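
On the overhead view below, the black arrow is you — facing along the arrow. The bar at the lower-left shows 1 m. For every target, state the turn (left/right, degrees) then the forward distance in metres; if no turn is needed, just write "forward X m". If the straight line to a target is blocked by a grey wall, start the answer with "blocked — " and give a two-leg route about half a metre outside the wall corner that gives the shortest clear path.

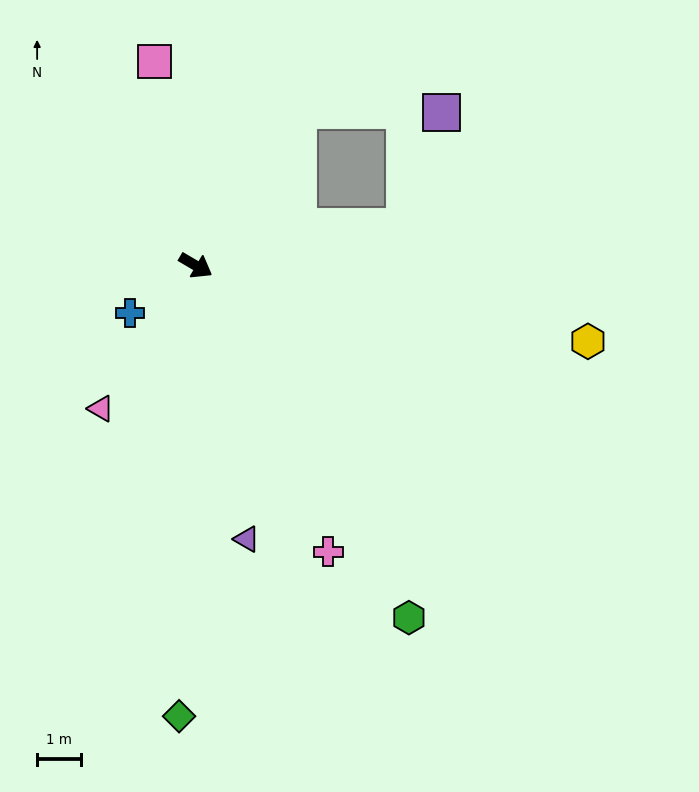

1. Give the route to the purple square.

blocked — turn left 87°, forward 4.3 m, then turn right 57°, forward 3.3 m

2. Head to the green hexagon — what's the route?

turn right 28°, forward 9.4 m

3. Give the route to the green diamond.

turn right 62°, forward 10.3 m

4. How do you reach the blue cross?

turn right 114°, forward 1.9 m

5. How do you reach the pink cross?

turn right 35°, forward 7.2 m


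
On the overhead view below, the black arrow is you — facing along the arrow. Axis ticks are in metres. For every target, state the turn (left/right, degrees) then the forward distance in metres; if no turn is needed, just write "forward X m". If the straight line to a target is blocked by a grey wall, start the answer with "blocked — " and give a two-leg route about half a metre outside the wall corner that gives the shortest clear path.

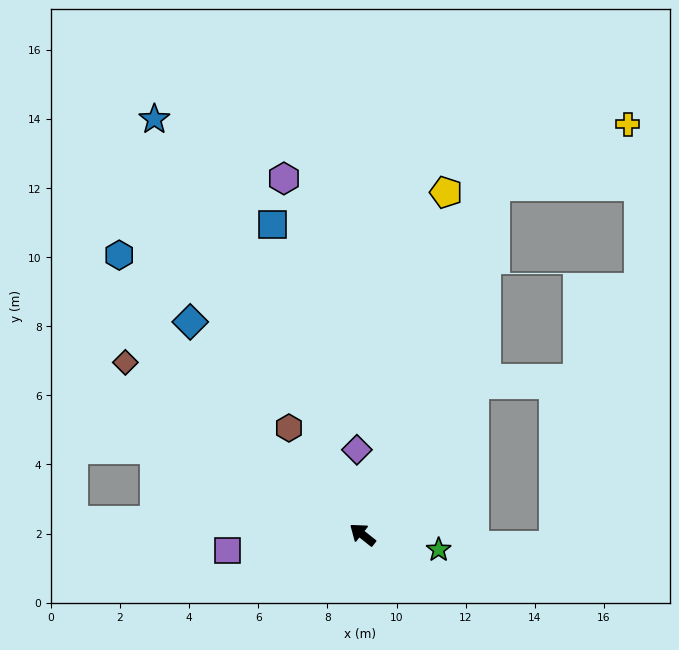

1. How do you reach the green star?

turn right 153°, forward 2.2 m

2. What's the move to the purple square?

turn left 45°, forward 3.9 m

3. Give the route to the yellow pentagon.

turn right 65°, forward 10.2 m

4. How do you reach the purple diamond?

turn right 48°, forward 2.5 m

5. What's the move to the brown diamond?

turn left 3°, forward 8.5 m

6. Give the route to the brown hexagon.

turn right 17°, forward 3.7 m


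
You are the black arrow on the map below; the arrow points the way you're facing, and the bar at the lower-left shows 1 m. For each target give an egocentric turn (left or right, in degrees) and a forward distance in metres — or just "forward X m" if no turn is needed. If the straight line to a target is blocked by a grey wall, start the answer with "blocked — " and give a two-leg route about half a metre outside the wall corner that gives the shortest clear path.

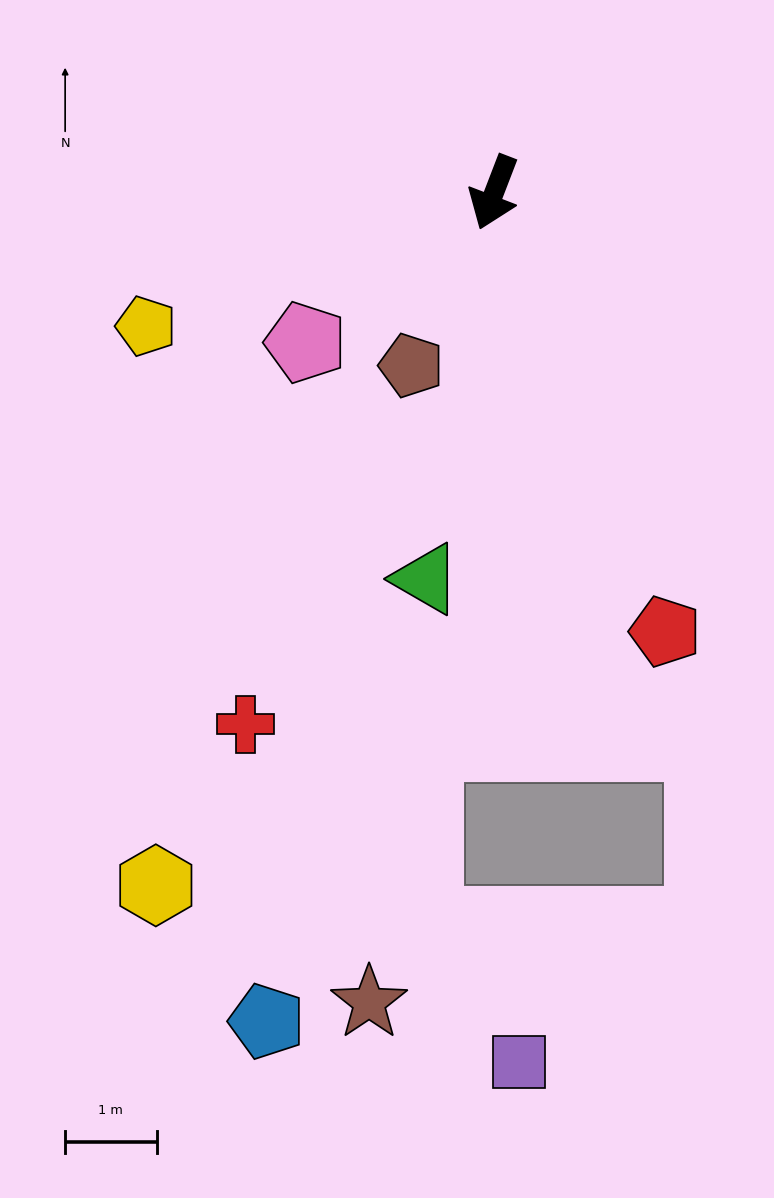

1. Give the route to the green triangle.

turn left 11°, forward 4.3 m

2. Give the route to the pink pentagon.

turn right 30°, forward 2.6 m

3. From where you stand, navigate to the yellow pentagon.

turn right 48°, forward 4.1 m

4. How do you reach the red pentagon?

turn left 42°, forward 5.2 m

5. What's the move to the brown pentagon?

turn right 5°, forward 2.1 m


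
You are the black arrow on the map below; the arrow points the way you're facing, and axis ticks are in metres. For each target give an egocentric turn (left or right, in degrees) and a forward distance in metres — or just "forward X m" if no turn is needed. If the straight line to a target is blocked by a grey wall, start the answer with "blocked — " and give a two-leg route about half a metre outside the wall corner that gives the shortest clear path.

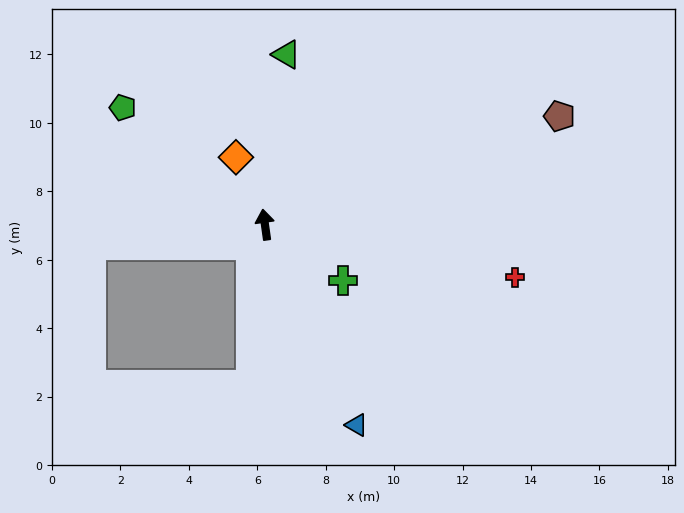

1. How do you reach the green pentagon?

turn left 43°, forward 5.4 m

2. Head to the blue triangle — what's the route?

turn right 163°, forward 6.4 m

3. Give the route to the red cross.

turn right 110°, forward 7.5 m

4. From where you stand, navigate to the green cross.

turn right 134°, forward 2.8 m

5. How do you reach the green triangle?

turn right 15°, forward 5.0 m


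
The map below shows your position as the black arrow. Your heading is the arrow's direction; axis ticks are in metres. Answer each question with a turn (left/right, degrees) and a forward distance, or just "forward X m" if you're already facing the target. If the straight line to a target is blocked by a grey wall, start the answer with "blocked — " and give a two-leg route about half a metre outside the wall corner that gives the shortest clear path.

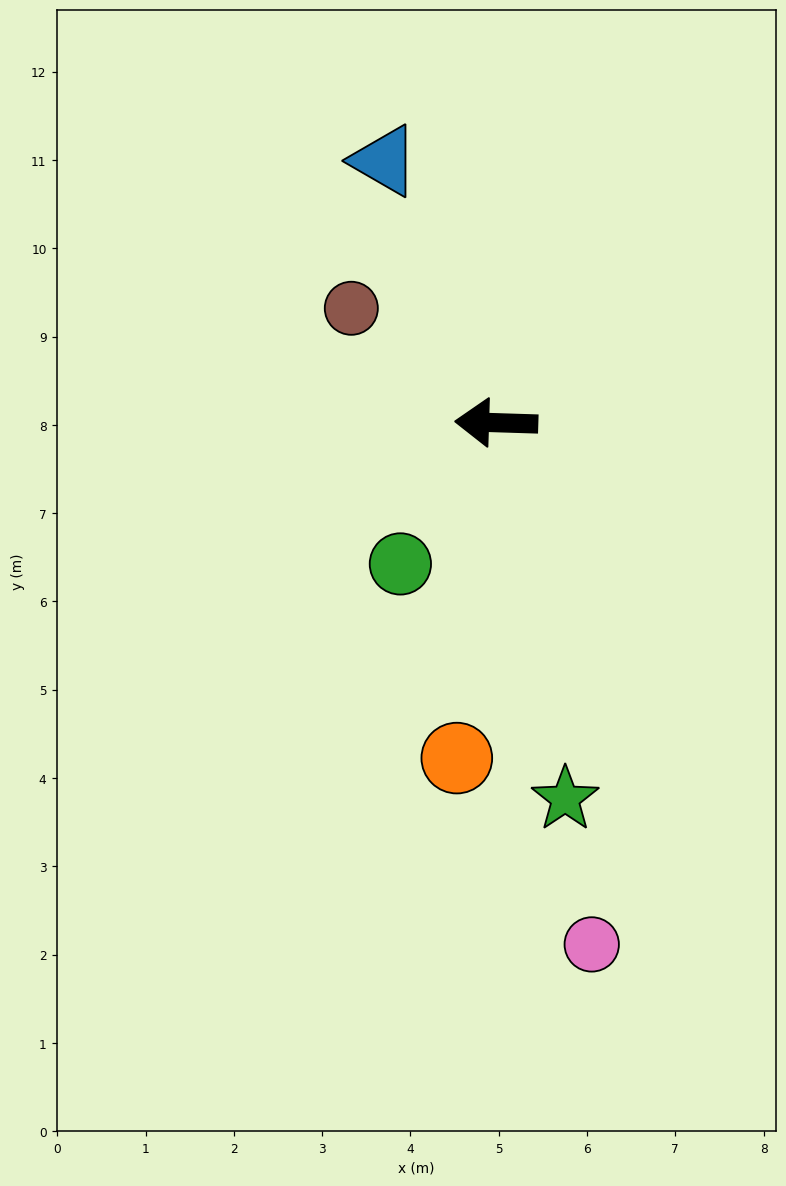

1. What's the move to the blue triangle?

turn right 65°, forward 3.2 m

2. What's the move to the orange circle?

turn left 85°, forward 3.8 m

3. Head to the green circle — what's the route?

turn left 58°, forward 1.9 m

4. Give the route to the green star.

turn left 102°, forward 4.3 m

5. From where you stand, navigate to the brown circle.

turn right 37°, forward 2.1 m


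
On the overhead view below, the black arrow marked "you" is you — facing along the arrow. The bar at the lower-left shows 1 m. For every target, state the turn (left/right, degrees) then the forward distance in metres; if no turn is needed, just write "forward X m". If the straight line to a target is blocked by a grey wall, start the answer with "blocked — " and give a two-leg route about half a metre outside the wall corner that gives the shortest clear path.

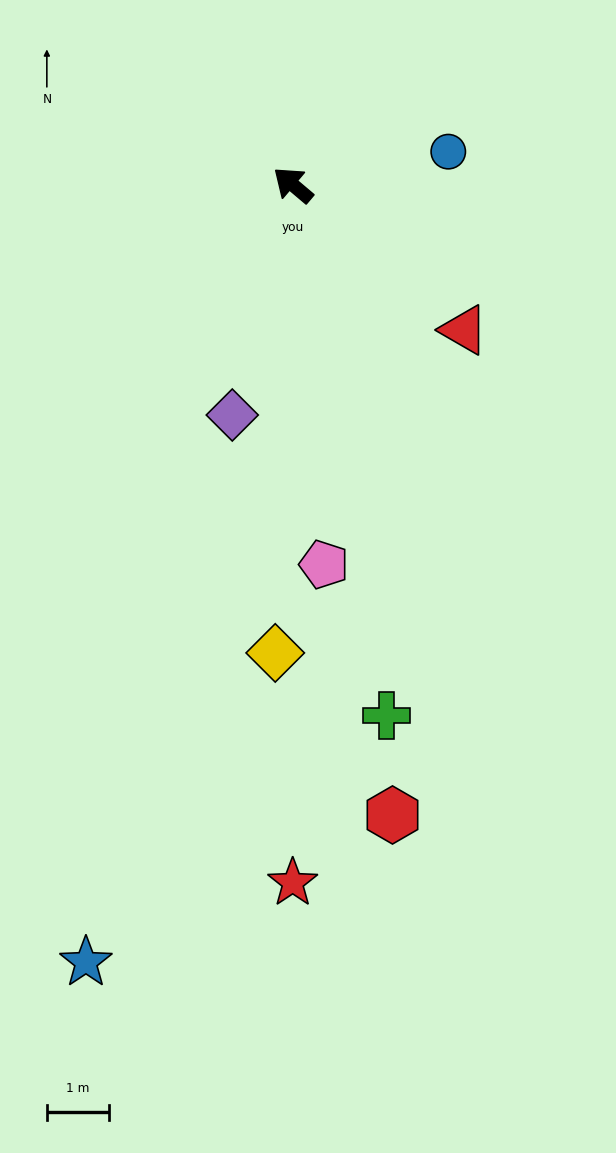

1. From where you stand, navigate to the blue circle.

turn right 128°, forward 2.6 m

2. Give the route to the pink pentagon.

turn left 135°, forward 6.2 m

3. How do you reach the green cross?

turn left 140°, forward 8.7 m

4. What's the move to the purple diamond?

turn left 115°, forward 3.8 m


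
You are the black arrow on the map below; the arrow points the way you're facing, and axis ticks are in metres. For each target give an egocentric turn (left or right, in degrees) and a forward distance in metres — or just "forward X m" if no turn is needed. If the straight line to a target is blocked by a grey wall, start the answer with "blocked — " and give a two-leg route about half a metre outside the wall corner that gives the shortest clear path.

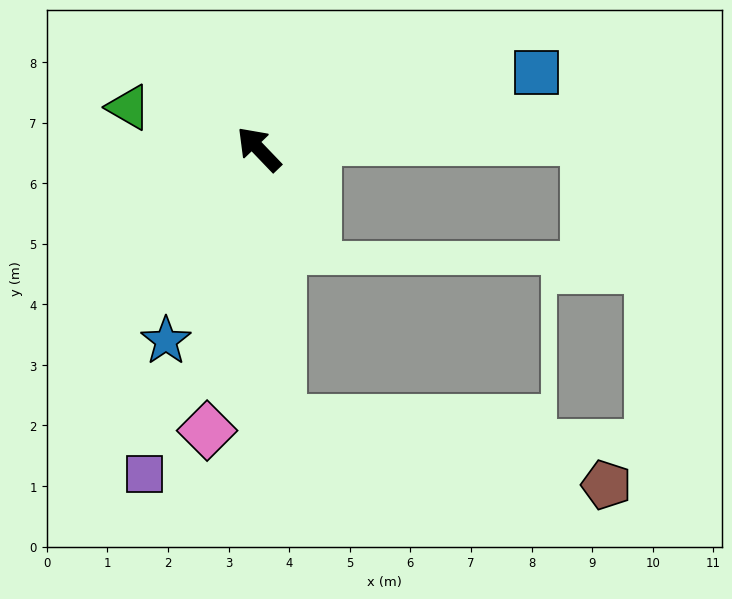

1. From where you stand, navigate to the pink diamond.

turn left 126°, forward 4.7 m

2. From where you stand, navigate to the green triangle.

turn left 28°, forward 2.3 m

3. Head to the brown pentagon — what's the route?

blocked — turn left 141°, forward 4.5 m, then turn left 74°, forward 5.5 m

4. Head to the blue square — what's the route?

turn right 118°, forward 4.7 m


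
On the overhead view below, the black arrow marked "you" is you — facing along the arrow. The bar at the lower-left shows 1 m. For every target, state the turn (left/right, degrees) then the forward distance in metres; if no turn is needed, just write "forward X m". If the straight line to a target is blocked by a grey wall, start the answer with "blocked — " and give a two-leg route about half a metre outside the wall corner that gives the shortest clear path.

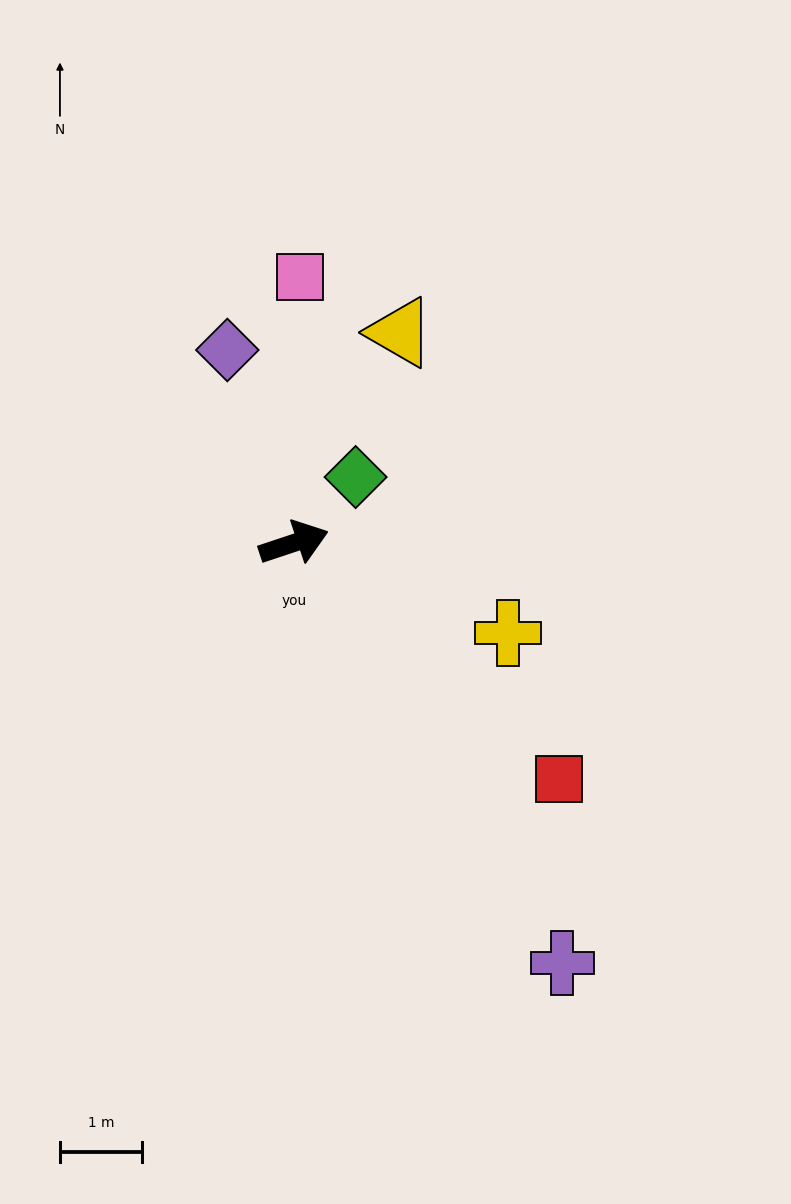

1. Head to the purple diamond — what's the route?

turn left 91°, forward 2.5 m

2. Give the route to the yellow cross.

turn right 41°, forward 2.8 m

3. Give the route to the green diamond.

turn left 29°, forward 1.1 m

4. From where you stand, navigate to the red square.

turn right 60°, forward 4.3 m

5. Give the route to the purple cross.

turn right 76°, forward 6.1 m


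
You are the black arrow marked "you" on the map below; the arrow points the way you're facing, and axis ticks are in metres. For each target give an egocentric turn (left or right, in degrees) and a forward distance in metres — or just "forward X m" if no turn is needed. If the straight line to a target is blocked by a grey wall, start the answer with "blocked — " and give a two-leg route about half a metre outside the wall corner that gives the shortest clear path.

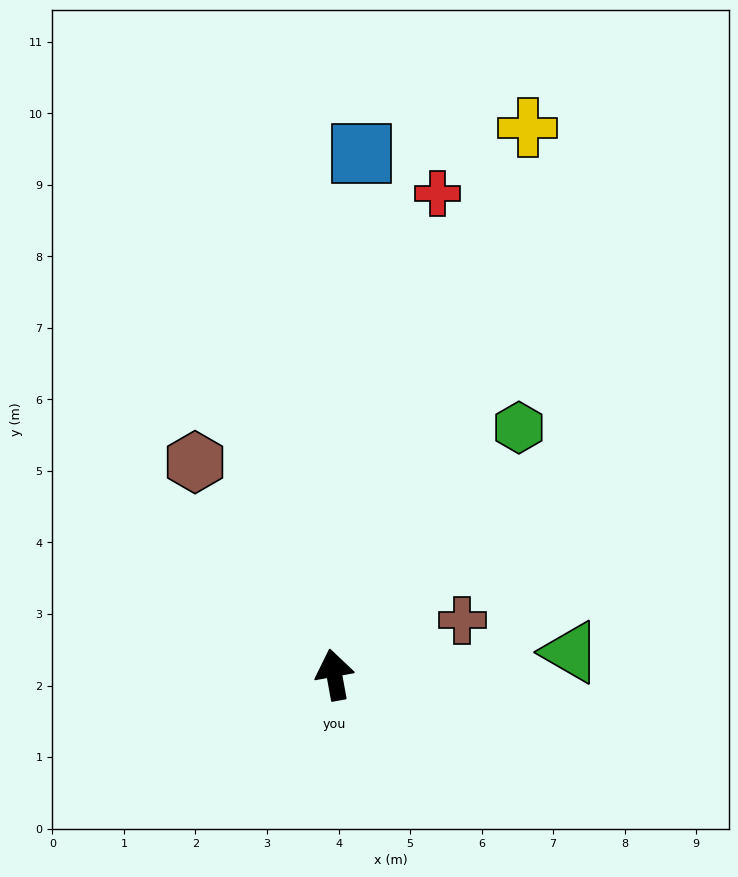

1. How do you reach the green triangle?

turn right 95°, forward 3.3 m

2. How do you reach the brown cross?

turn right 77°, forward 1.9 m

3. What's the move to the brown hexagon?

turn left 23°, forward 3.6 m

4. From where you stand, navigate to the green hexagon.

turn right 47°, forward 4.3 m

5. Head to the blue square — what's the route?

turn right 13°, forward 7.3 m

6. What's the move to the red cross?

turn right 22°, forward 6.9 m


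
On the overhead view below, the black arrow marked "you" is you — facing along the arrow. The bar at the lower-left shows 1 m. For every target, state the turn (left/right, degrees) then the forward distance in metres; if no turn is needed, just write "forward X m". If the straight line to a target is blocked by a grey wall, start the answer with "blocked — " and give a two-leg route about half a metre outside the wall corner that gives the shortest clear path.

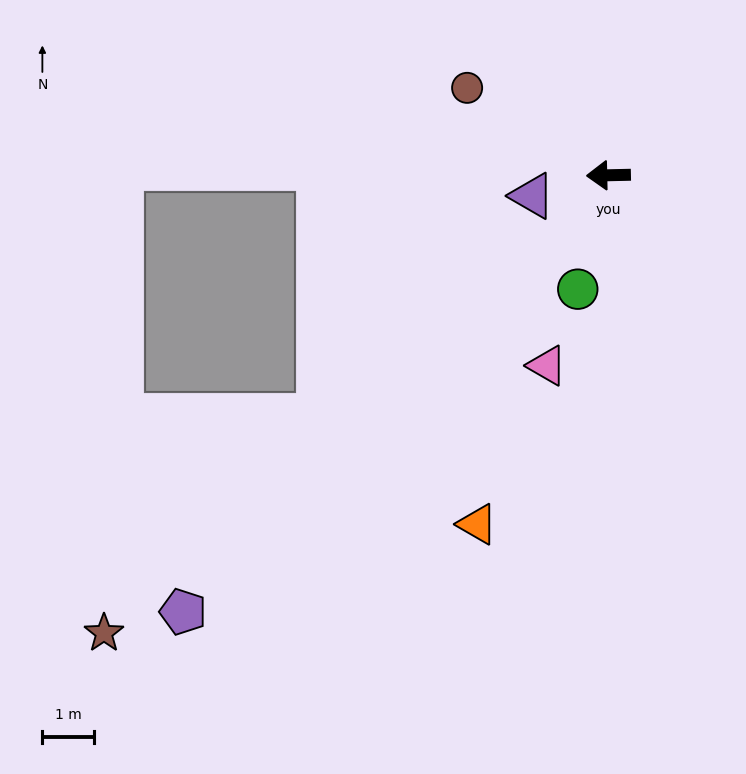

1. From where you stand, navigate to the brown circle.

turn right 33°, forward 3.2 m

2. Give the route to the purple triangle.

turn left 14°, forward 1.5 m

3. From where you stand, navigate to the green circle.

turn left 74°, forward 2.3 m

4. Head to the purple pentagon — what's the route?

turn left 44°, forward 11.7 m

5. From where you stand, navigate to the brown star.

turn left 41°, forward 13.1 m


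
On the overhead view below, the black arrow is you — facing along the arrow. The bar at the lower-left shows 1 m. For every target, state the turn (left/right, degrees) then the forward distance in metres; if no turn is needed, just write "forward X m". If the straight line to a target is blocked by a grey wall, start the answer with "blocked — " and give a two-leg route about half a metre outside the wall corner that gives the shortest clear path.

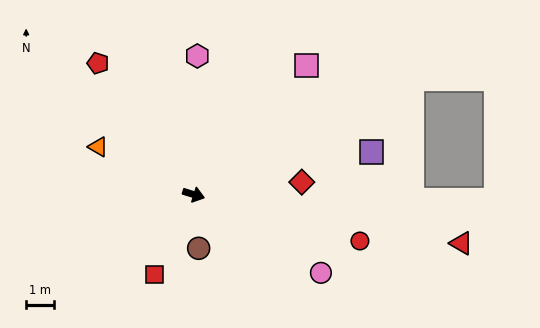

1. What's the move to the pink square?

turn left 66°, forward 6.1 m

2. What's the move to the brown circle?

turn right 67°, forward 1.9 m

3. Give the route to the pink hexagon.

turn left 106°, forward 4.9 m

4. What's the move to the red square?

turn right 99°, forward 3.2 m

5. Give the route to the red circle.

forward 6.1 m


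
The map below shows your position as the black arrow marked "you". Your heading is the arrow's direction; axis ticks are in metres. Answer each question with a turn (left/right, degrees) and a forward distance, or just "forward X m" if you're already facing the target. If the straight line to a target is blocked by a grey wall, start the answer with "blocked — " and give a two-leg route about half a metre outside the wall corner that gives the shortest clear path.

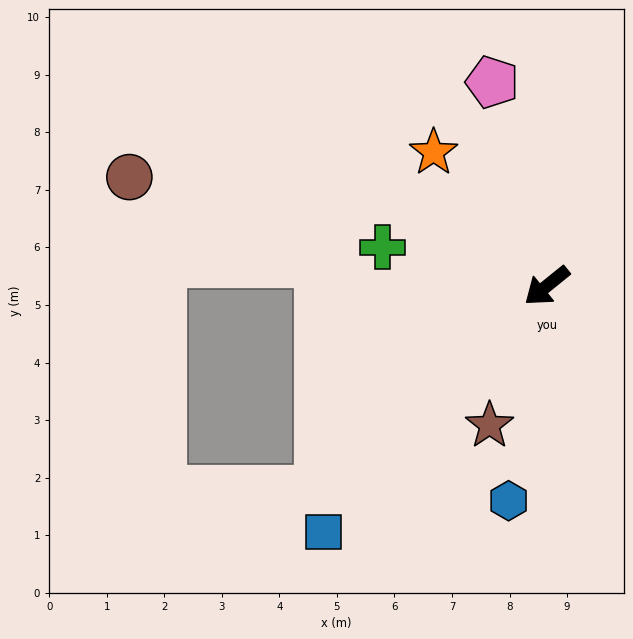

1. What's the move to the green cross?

turn right 52°, forward 2.9 m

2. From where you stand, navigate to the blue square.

turn left 9°, forward 5.8 m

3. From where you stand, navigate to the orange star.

turn right 89°, forward 3.0 m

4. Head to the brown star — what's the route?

turn left 29°, forward 2.6 m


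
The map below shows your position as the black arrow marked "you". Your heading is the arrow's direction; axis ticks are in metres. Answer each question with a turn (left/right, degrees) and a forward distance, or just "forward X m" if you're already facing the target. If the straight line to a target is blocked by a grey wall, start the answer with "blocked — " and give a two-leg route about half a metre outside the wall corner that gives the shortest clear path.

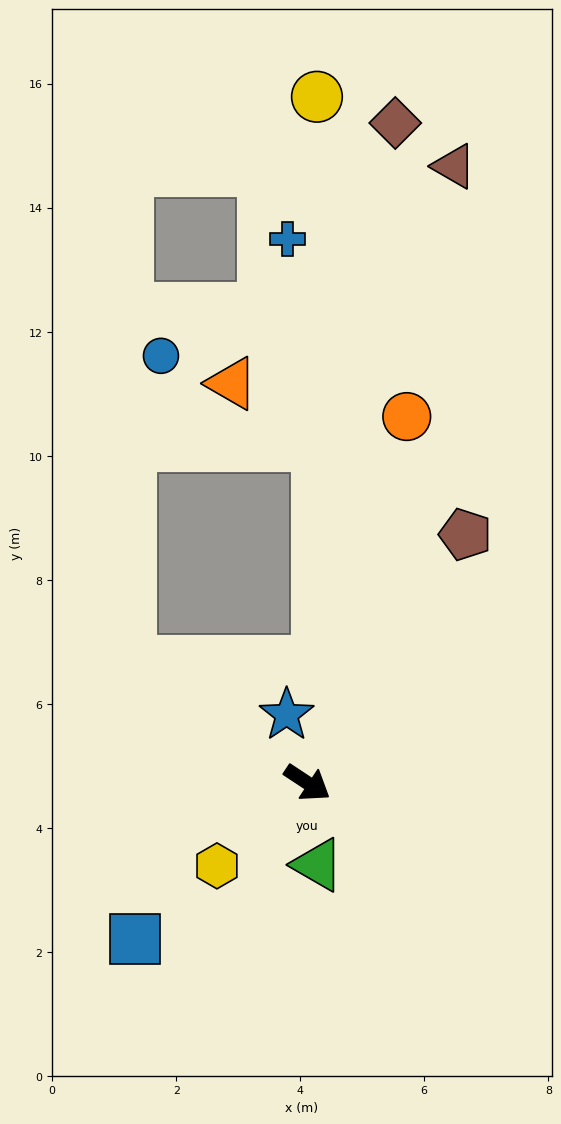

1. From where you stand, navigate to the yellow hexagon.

turn right 104°, forward 2.0 m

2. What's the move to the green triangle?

turn right 49°, forward 1.3 m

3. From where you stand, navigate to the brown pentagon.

turn left 91°, forward 4.7 m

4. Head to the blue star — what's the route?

turn left 140°, forward 1.1 m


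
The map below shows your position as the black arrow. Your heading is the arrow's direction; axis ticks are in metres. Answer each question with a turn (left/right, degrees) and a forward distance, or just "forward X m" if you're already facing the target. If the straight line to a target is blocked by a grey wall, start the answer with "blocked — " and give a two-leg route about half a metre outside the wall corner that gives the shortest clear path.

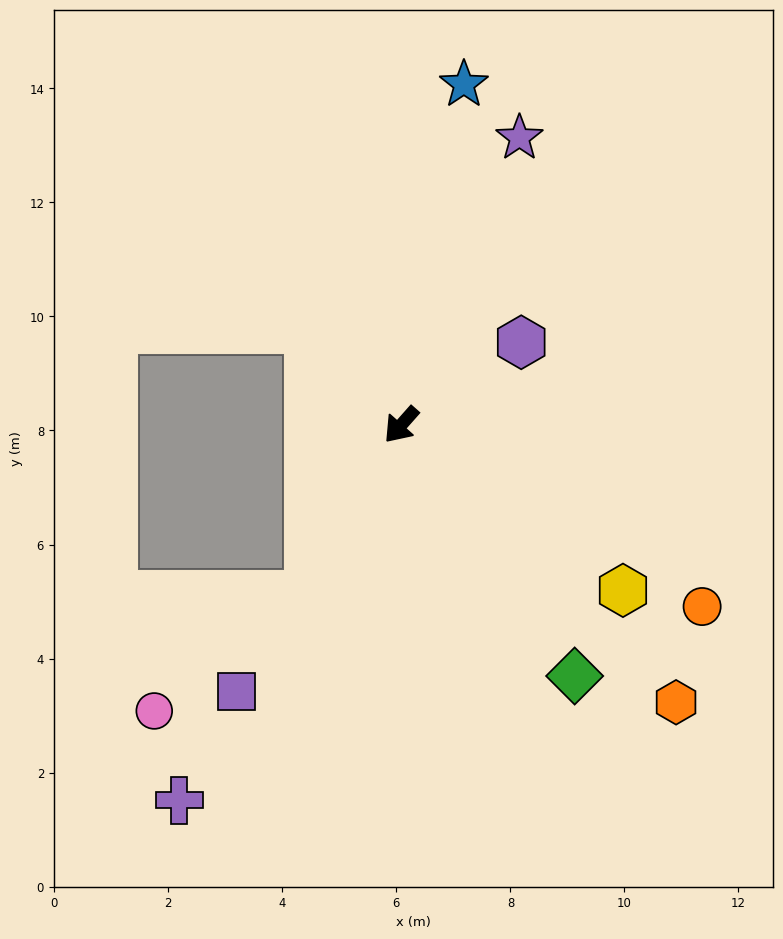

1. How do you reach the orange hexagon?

turn left 86°, forward 6.8 m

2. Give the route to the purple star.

turn right 161°, forward 5.4 m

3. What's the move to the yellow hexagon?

turn left 95°, forward 4.9 m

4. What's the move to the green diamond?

turn left 76°, forward 5.4 m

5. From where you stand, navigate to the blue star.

turn right 149°, forward 6.1 m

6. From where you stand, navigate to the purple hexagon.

turn left 166°, forward 2.6 m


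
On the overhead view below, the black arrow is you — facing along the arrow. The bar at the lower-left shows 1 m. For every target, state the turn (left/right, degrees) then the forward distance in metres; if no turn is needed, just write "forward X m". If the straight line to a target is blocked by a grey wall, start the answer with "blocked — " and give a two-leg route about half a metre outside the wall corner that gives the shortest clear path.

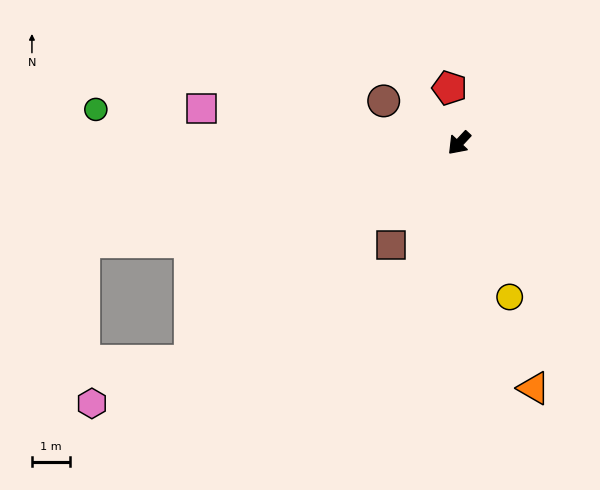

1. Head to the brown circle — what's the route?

turn right 76°, forward 2.3 m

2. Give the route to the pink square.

turn right 55°, forward 6.8 m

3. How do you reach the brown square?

turn left 9°, forward 3.2 m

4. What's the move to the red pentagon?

turn right 127°, forward 1.5 m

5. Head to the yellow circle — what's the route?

turn left 61°, forward 4.2 m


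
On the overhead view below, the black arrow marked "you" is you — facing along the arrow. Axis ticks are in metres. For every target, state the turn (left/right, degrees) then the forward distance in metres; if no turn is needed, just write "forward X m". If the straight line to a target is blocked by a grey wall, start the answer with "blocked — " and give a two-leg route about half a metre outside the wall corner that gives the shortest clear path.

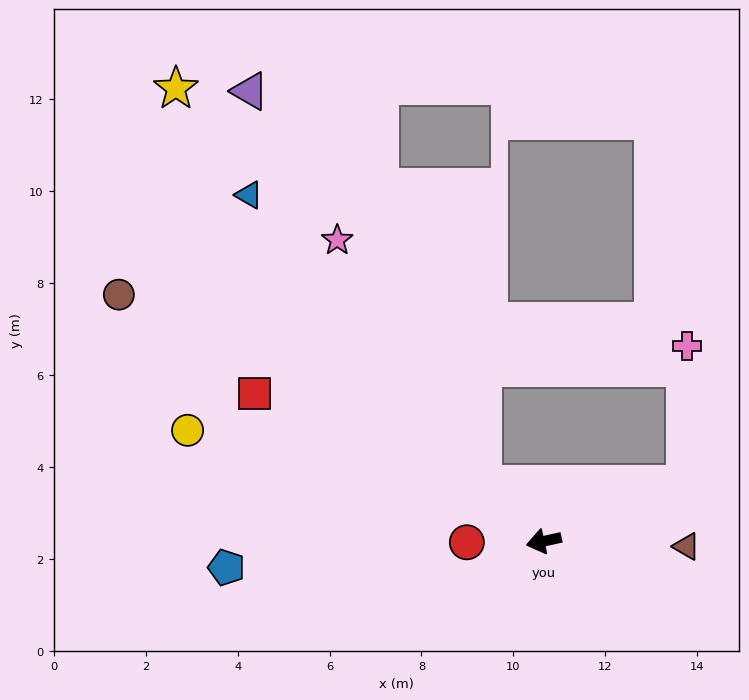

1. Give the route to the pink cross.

blocked — turn right 171°, forward 3.3 m, then turn left 68°, forward 3.0 m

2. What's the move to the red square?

turn right 39°, forward 7.1 m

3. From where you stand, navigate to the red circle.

turn right 12°, forward 1.7 m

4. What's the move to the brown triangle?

turn left 166°, forward 3.1 m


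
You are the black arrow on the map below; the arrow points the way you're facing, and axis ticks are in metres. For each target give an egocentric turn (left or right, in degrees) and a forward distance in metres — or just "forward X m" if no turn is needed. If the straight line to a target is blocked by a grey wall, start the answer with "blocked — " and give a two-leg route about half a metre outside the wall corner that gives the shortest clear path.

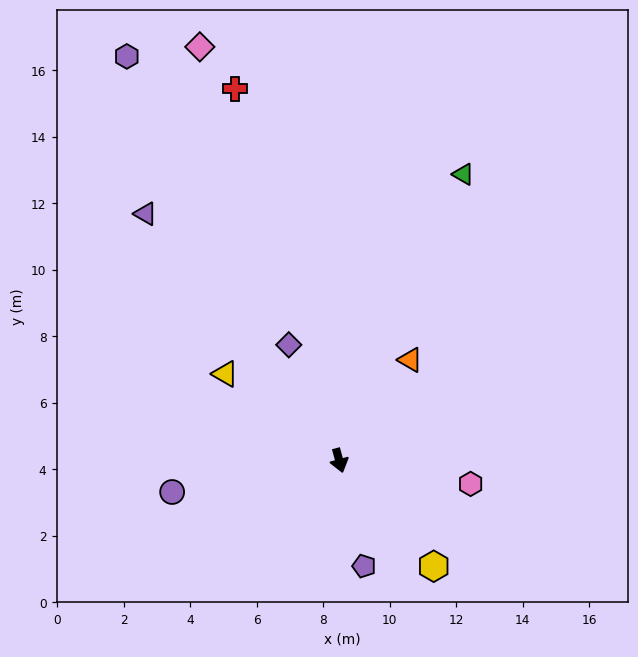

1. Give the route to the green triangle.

turn left 141°, forward 9.4 m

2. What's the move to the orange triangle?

turn left 130°, forward 3.7 m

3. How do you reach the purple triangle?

turn right 157°, forward 9.4 m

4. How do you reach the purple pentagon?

turn right 2°, forward 3.3 m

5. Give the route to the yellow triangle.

turn right 142°, forward 4.3 m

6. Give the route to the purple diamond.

turn right 172°, forward 3.8 m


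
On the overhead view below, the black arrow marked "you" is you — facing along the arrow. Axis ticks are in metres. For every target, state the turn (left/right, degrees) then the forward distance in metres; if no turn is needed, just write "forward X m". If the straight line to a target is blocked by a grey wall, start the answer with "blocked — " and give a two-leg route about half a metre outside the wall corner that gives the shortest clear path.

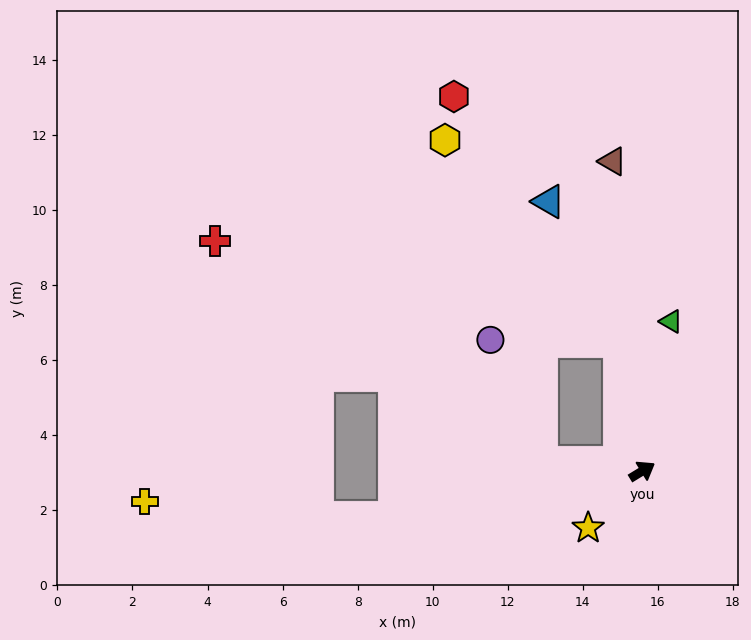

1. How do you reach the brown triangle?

turn left 64°, forward 8.3 m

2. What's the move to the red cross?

blocked — turn left 143°, forward 2.7 m, then turn right 29°, forward 10.5 m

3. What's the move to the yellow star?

turn right 165°, forward 2.1 m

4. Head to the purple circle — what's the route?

blocked — turn left 143°, forward 2.7 m, then turn right 61°, forward 3.5 m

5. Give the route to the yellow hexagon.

blocked — turn left 69°, forward 3.5 m, then turn left 30°, forward 7.1 m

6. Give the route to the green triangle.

turn left 48°, forward 4.1 m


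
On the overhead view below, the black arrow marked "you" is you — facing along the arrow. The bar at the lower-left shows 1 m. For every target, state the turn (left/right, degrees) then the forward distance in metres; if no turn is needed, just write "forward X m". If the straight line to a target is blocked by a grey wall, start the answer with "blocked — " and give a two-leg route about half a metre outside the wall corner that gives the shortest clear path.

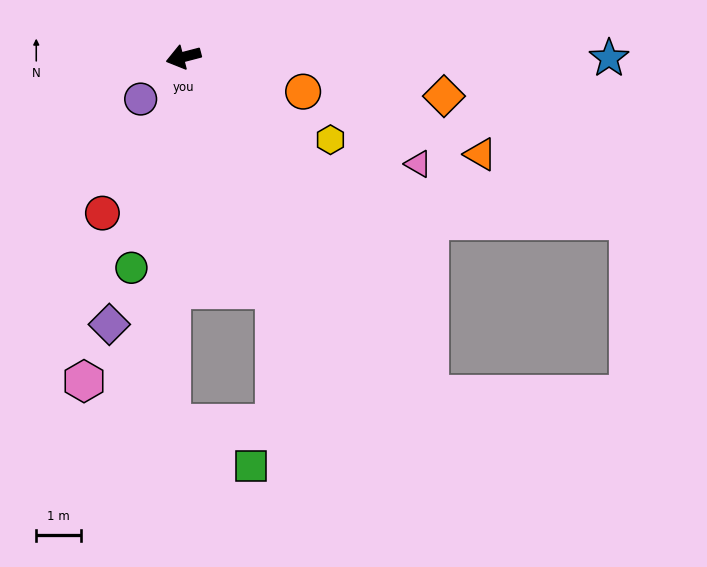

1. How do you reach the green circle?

turn left 62°, forward 4.9 m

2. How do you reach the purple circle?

turn left 30°, forward 1.3 m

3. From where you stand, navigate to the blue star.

turn left 165°, forward 9.5 m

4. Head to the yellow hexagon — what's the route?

turn left 136°, forward 3.8 m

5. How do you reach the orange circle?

turn left 149°, forward 2.8 m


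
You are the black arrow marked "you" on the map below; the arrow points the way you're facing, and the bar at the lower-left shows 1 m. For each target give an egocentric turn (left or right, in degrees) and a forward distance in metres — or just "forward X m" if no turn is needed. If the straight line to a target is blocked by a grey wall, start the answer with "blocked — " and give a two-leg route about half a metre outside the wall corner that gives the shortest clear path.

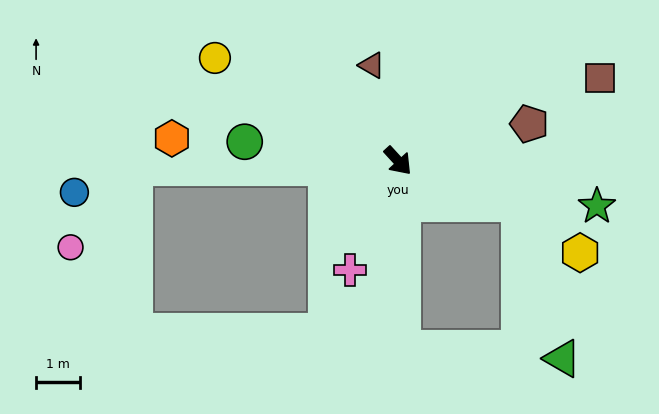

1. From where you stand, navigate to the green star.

turn left 35°, forward 4.7 m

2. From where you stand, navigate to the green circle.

turn right 140°, forward 3.5 m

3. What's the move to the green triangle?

blocked — turn left 28°, forward 2.9 m, then turn right 55°, forward 3.7 m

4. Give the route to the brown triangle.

turn left 153°, forward 2.3 m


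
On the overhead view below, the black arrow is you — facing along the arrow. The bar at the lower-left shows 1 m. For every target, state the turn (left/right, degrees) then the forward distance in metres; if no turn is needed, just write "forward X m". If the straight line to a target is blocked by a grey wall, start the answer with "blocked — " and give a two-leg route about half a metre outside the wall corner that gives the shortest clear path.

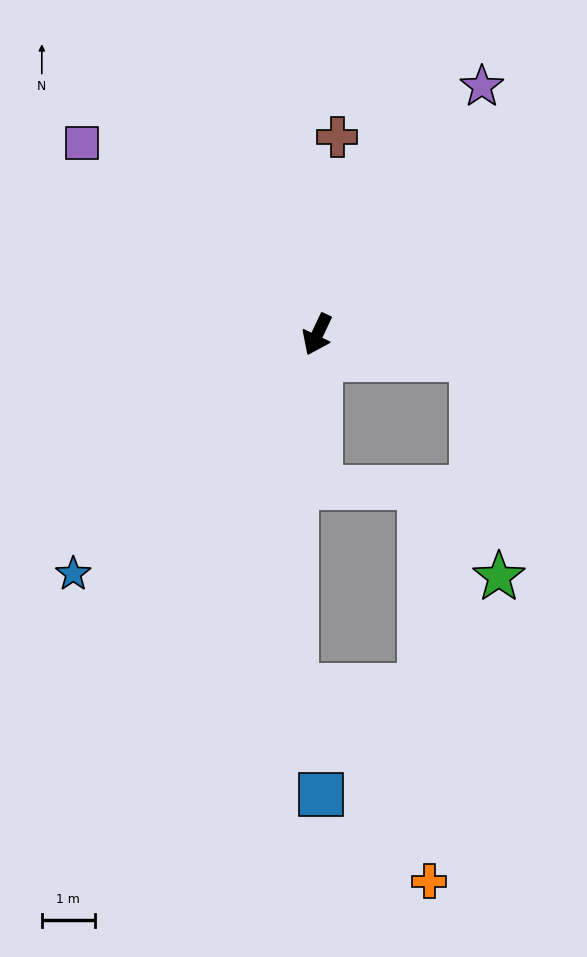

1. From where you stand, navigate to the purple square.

turn right 104°, forward 5.7 m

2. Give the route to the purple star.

turn left 172°, forward 5.6 m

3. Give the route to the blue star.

turn right 20°, forward 6.4 m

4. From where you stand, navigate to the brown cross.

turn right 161°, forward 3.7 m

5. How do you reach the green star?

blocked — turn left 106°, forward 2.9 m, then turn right 74°, forward 4.1 m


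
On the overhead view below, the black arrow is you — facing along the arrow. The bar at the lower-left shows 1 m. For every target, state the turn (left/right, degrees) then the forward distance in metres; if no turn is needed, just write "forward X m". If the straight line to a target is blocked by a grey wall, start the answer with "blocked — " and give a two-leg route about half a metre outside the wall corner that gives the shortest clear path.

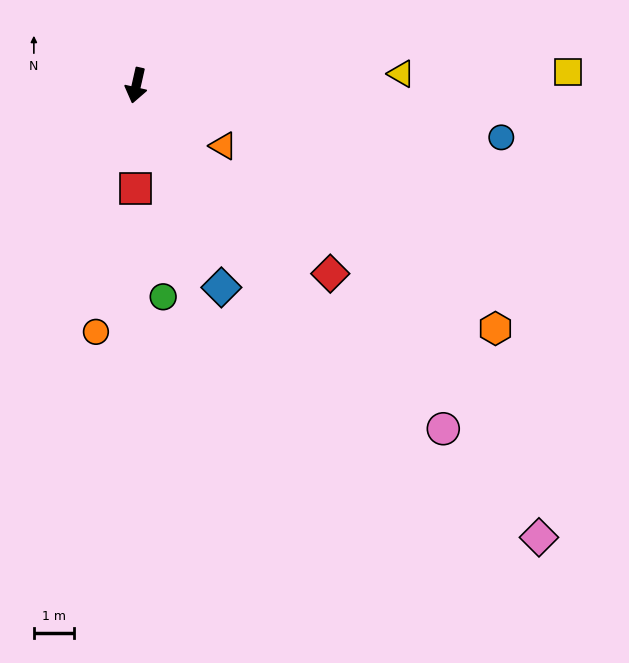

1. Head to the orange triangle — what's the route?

turn left 68°, forward 2.7 m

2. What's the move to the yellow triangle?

turn left 105°, forward 6.7 m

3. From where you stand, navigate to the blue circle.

turn left 95°, forward 9.3 m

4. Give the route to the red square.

turn left 12°, forward 2.6 m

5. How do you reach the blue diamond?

turn left 36°, forward 5.5 m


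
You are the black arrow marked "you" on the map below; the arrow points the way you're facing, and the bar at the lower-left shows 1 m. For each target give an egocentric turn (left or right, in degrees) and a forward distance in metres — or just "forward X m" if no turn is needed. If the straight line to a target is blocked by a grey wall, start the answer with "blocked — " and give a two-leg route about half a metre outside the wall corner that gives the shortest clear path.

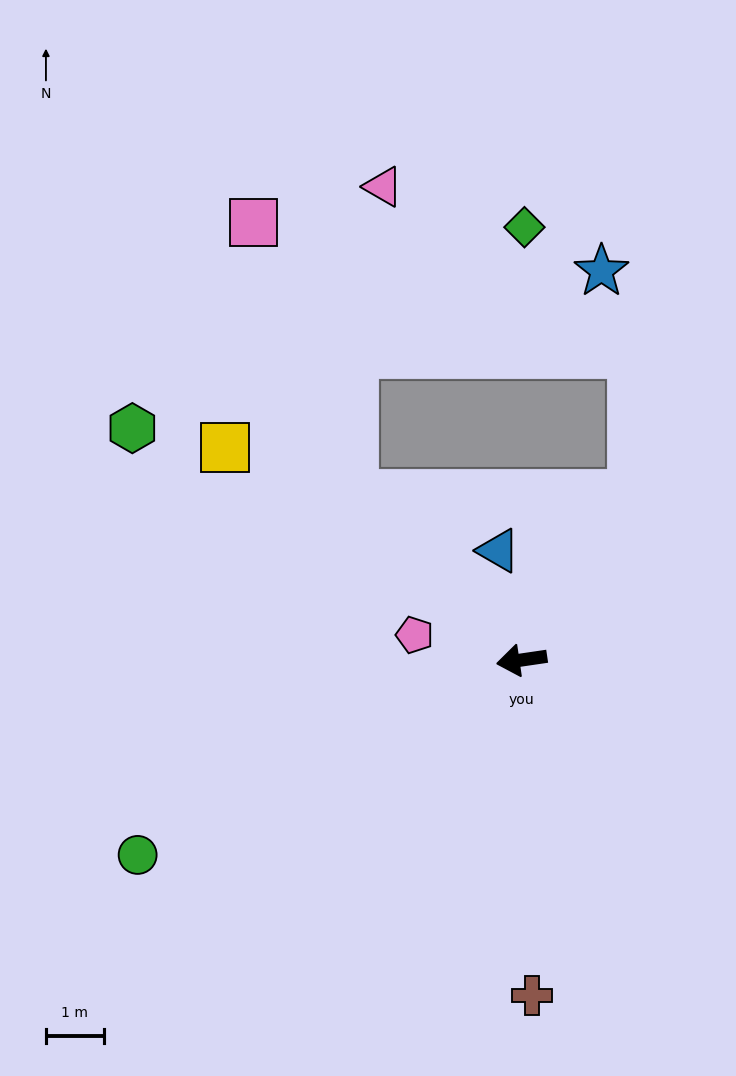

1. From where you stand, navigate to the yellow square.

turn right 44°, forward 6.3 m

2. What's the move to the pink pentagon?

turn right 21°, forward 1.9 m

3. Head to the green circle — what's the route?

turn left 19°, forward 7.4 m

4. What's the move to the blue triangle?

turn right 86°, forward 1.9 m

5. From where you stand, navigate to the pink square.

blocked — turn right 53°, forward 4.1 m, then turn right 25°, forward 5.0 m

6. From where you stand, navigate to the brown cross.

turn left 83°, forward 5.8 m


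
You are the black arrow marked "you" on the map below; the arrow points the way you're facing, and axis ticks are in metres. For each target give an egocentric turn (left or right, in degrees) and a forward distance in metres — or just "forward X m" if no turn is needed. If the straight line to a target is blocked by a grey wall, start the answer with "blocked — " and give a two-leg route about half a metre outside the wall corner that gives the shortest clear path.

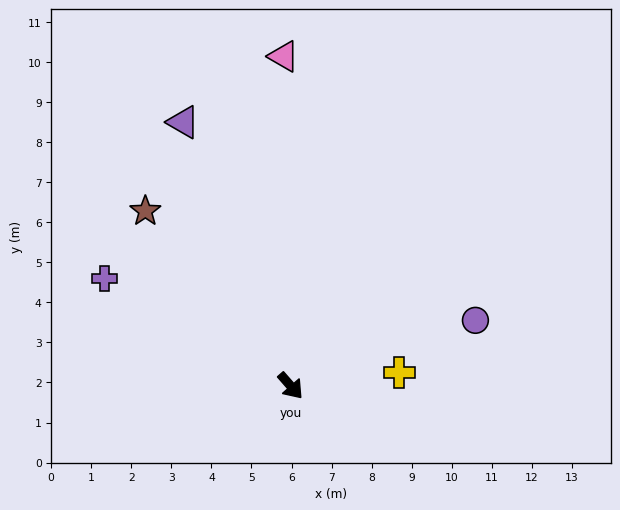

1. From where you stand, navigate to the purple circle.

turn left 68°, forward 4.9 m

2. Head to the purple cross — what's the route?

turn right 161°, forward 5.4 m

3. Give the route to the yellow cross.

turn left 56°, forward 2.7 m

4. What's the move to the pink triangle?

turn left 140°, forward 8.2 m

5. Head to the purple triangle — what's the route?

turn left 161°, forward 7.1 m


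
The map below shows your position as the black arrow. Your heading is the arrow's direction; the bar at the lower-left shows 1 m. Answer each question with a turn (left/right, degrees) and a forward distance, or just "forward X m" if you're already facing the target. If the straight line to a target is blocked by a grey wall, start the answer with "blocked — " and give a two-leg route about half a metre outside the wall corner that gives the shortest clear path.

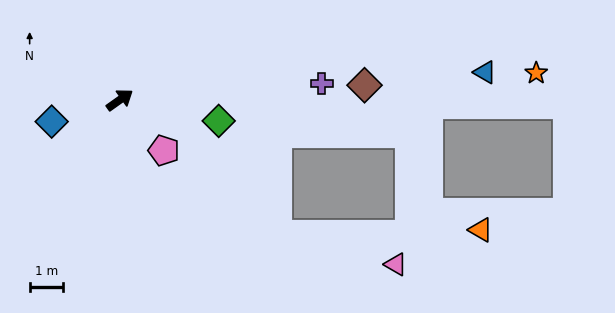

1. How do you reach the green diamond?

turn right 47°, forward 3.0 m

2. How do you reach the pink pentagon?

turn right 84°, forward 2.0 m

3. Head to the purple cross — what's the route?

turn right 31°, forward 6.1 m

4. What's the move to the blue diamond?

turn left 162°, forward 2.1 m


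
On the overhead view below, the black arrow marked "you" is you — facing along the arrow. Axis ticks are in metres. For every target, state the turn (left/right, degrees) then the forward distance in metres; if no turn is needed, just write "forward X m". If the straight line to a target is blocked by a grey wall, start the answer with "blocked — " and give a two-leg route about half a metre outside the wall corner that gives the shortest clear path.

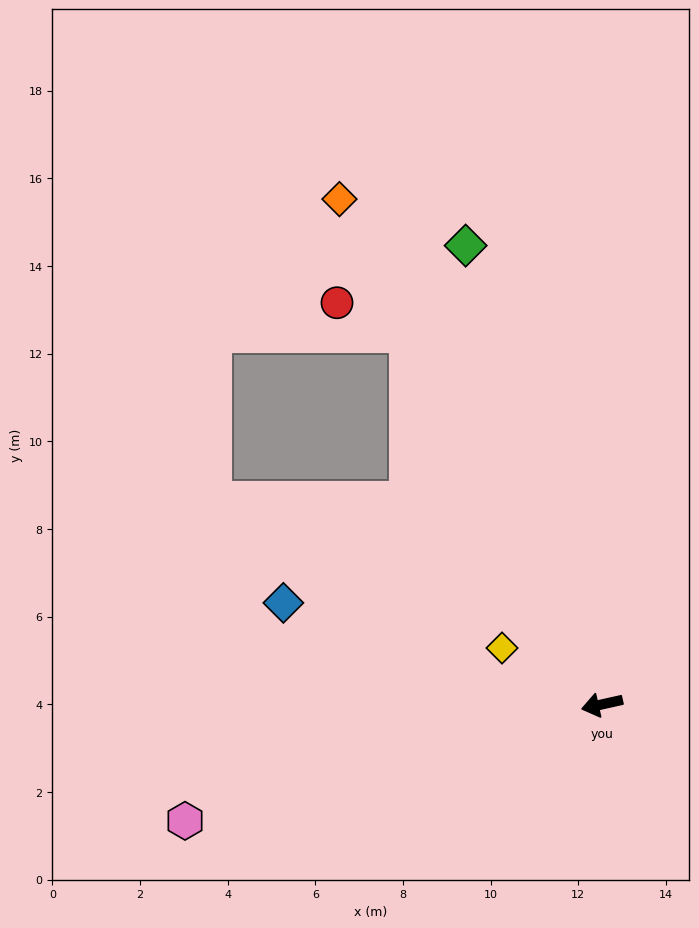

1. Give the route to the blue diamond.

turn right 30°, forward 7.6 m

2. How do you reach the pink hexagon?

turn left 3°, forward 9.9 m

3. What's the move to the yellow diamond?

turn right 42°, forward 2.6 m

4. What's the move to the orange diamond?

turn right 75°, forward 13.0 m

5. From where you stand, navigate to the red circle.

blocked — turn right 75°, forward 9.5 m, then turn left 39°, forward 1.8 m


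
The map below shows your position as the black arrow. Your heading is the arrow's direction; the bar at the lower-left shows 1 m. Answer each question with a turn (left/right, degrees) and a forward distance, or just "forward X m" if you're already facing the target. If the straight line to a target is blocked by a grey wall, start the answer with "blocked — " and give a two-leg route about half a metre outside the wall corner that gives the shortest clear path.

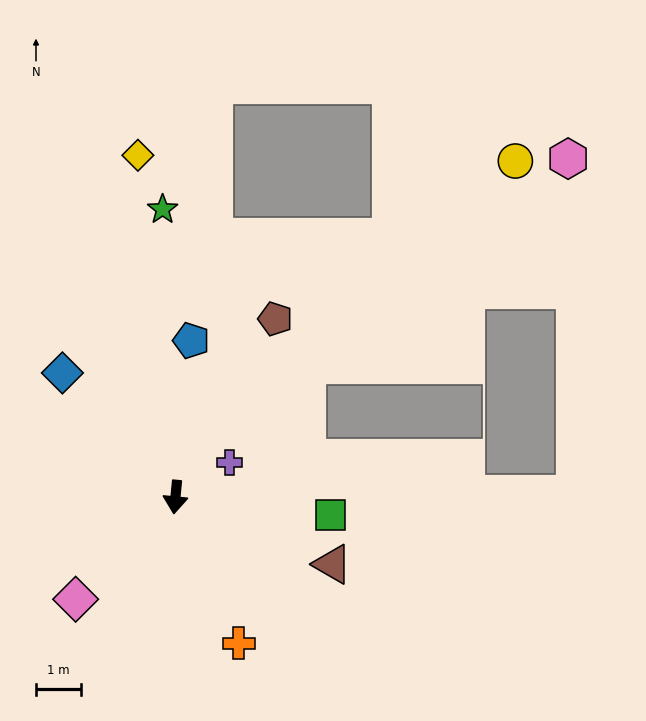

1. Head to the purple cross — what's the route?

turn left 128°, forward 1.4 m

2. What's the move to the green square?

turn left 89°, forward 3.5 m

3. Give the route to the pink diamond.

turn right 39°, forward 3.2 m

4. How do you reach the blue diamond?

turn right 132°, forward 3.8 m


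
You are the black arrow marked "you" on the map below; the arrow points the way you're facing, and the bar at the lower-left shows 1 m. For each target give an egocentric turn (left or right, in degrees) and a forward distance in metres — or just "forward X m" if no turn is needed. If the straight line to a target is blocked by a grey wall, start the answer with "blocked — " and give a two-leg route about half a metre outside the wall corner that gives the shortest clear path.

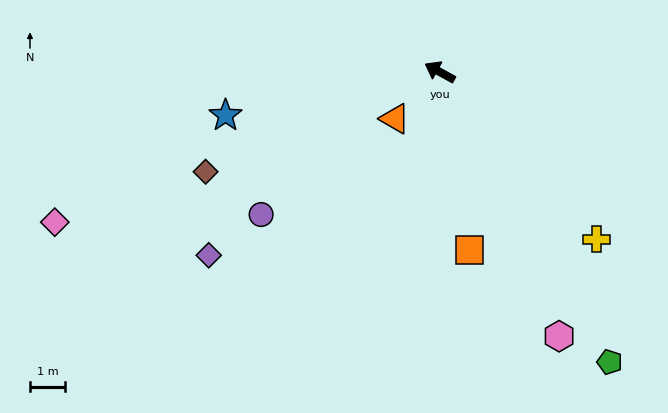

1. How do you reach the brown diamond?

turn left 52°, forward 7.3 m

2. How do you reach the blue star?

turn left 40°, forward 6.3 m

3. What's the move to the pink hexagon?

turn left 143°, forward 8.3 m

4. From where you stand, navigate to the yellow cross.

turn left 162°, forward 6.6 m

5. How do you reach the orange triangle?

turn left 75°, forward 1.9 m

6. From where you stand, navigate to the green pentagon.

turn left 149°, forward 9.6 m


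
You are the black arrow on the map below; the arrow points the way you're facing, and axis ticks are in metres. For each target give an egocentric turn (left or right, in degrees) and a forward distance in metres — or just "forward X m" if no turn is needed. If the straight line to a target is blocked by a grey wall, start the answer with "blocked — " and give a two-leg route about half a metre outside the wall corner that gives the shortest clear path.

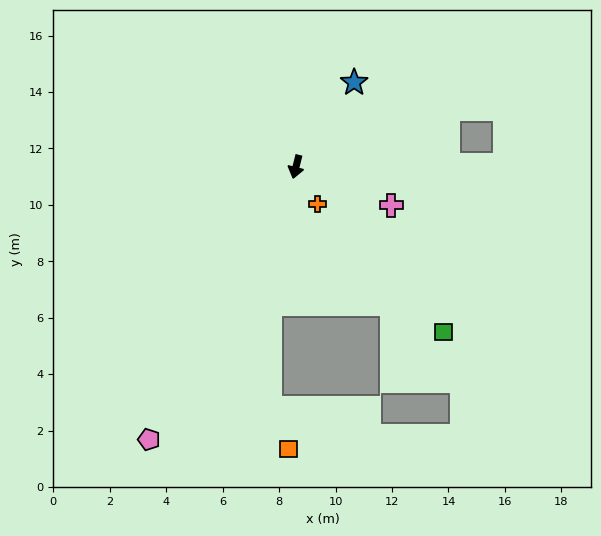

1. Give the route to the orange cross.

turn left 44°, forward 1.5 m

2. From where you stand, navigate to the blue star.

turn left 160°, forward 3.6 m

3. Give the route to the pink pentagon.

turn right 14°, forward 11.0 m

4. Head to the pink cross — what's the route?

turn left 82°, forward 3.6 m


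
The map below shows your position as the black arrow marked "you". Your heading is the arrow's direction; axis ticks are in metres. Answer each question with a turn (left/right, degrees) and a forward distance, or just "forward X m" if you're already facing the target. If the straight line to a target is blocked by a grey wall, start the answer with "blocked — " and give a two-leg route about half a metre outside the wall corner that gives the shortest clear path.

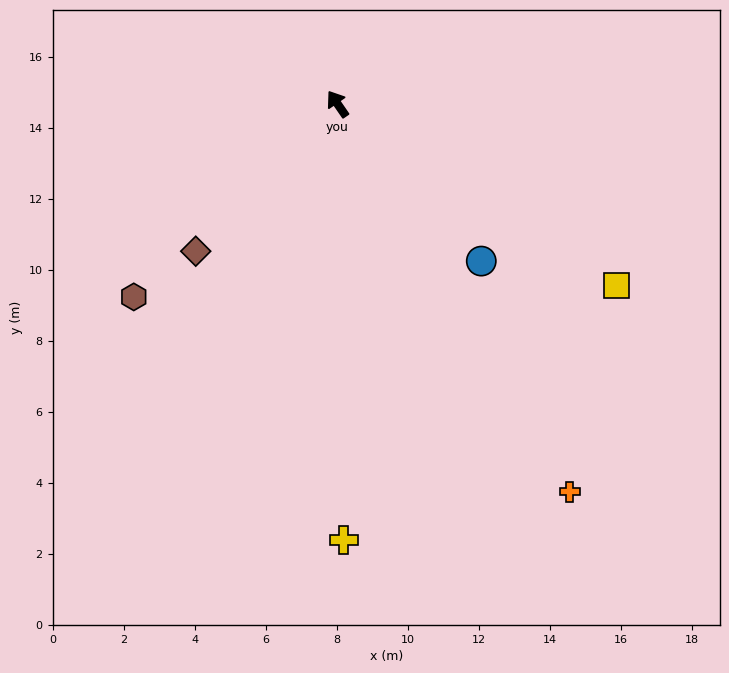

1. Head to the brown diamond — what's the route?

turn left 102°, forward 5.8 m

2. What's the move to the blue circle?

turn right 172°, forward 6.0 m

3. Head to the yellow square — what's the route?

turn right 158°, forward 9.4 m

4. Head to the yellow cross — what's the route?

turn left 146°, forward 12.3 m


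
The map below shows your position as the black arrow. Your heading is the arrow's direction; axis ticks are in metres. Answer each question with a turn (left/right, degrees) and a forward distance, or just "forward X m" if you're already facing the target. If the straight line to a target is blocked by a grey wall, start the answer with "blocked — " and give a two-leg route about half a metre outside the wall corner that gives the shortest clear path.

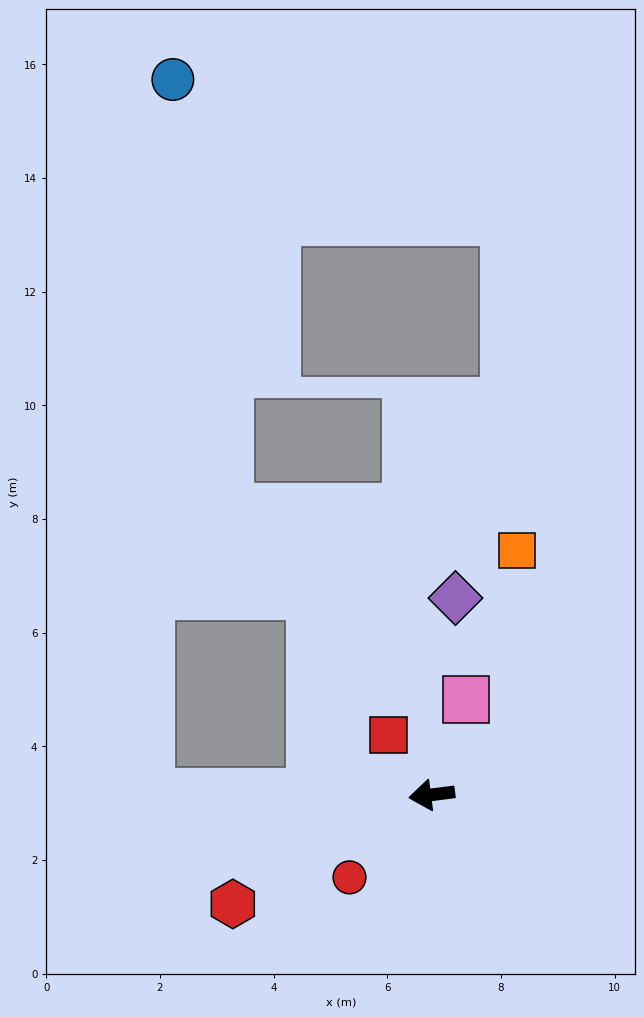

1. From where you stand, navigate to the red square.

turn right 61°, forward 1.3 m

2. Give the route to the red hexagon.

turn left 21°, forward 4.0 m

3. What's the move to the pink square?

turn right 117°, forward 1.8 m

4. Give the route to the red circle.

turn left 38°, forward 2.1 m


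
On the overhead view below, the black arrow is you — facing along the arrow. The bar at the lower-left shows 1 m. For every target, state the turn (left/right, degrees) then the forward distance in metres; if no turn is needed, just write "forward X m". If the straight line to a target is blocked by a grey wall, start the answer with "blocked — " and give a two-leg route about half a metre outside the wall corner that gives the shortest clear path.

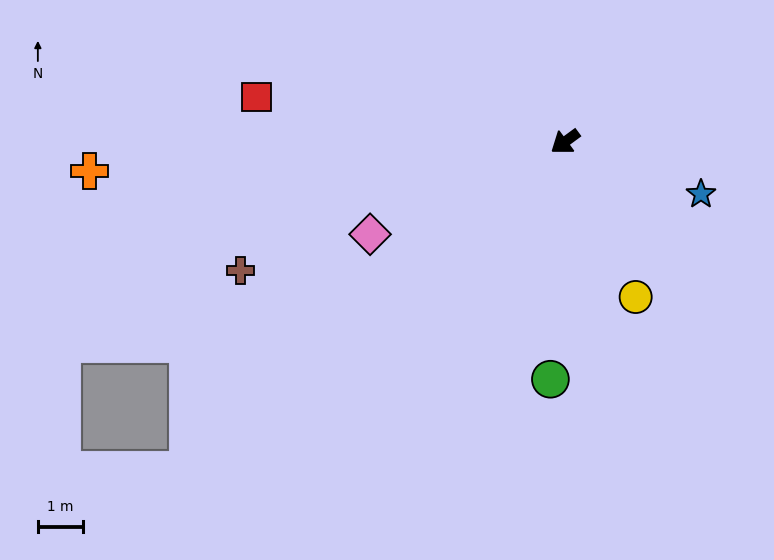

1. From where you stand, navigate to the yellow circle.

turn left 78°, forward 3.8 m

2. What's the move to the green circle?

turn left 50°, forward 5.3 m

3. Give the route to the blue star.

turn left 123°, forward 3.2 m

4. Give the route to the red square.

turn right 45°, forward 6.9 m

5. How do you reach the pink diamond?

turn right 11°, forward 4.8 m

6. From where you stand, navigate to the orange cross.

turn right 33°, forward 10.6 m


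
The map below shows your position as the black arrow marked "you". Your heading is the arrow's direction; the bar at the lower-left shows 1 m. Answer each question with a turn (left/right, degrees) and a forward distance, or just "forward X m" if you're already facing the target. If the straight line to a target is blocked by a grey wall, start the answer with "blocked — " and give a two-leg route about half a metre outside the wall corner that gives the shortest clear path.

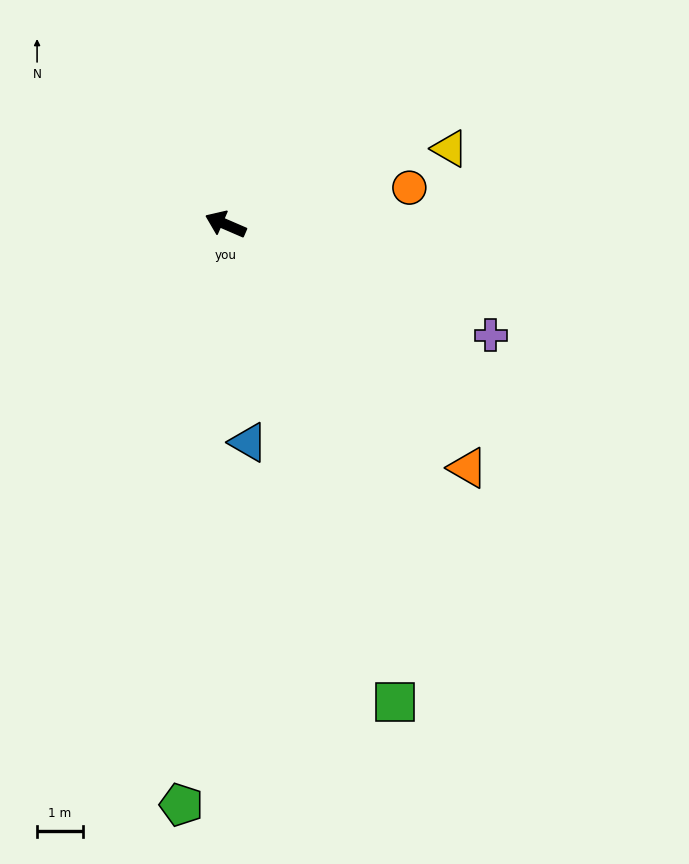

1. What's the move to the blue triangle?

turn left 119°, forward 4.8 m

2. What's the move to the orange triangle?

turn left 158°, forward 7.5 m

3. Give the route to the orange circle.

turn right 145°, forward 4.1 m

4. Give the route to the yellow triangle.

turn right 138°, forward 5.2 m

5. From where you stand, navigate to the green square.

turn left 133°, forward 11.1 m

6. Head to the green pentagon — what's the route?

turn left 109°, forward 12.7 m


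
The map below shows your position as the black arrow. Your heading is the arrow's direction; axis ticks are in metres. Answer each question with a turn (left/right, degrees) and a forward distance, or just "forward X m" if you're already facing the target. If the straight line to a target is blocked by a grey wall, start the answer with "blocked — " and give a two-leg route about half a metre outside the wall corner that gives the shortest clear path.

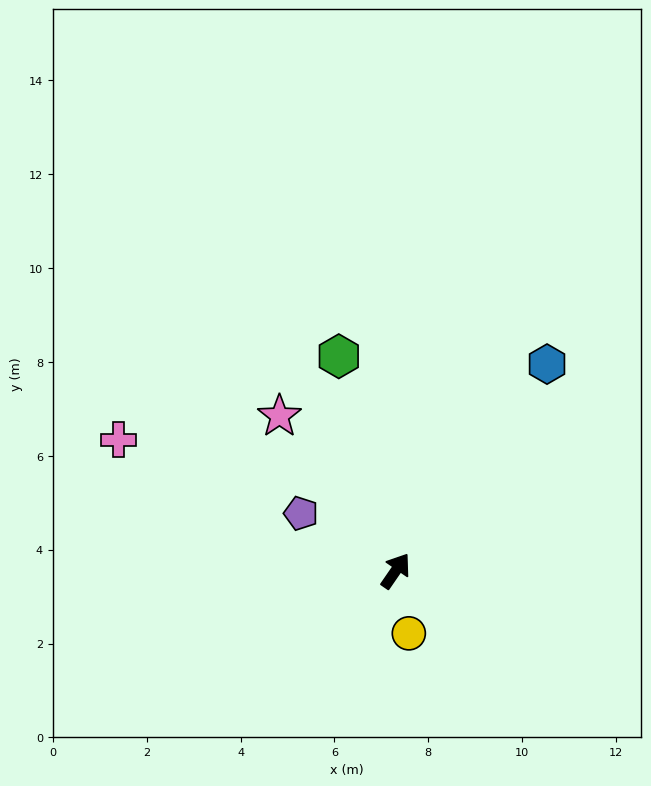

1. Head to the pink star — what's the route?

turn left 71°, forward 4.1 m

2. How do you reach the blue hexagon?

forward 5.5 m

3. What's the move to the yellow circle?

turn right 134°, forward 1.4 m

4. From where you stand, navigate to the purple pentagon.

turn left 93°, forward 2.4 m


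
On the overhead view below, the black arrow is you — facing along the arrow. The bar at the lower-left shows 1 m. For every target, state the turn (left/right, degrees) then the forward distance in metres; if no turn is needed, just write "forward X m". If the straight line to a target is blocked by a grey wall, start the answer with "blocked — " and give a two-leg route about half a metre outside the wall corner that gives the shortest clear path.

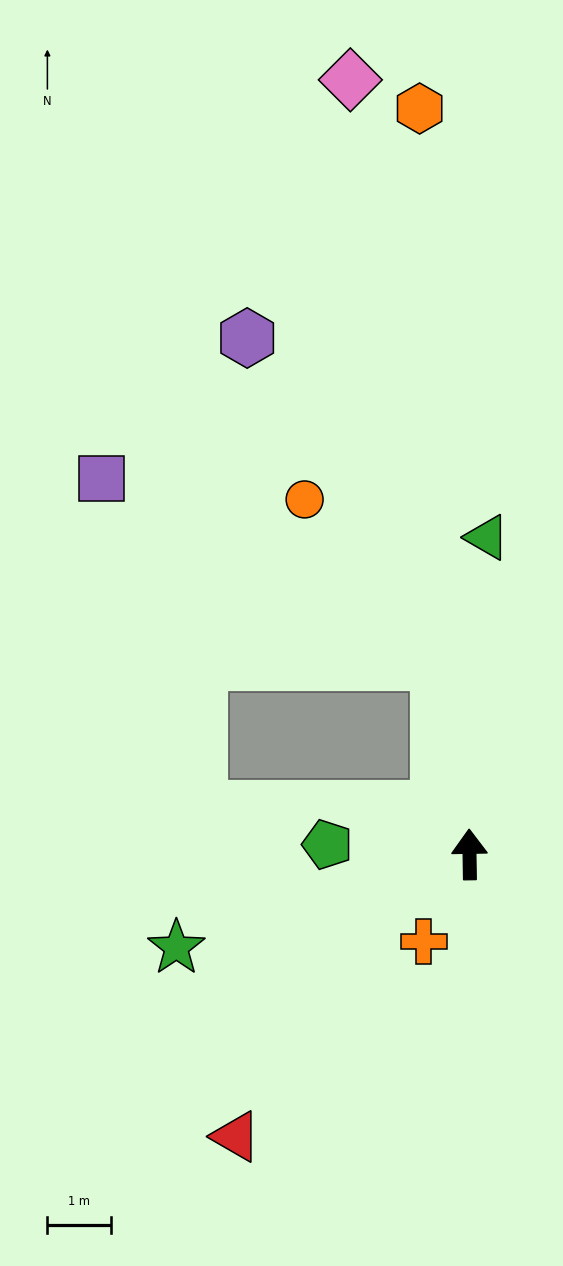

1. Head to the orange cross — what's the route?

turn left 151°, forward 1.5 m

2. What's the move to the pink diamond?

turn left 8°, forward 12.3 m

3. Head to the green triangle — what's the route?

turn right 4°, forward 5.0 m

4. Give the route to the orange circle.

blocked — turn left 8°, forward 3.0 m, then turn left 30°, forward 3.3 m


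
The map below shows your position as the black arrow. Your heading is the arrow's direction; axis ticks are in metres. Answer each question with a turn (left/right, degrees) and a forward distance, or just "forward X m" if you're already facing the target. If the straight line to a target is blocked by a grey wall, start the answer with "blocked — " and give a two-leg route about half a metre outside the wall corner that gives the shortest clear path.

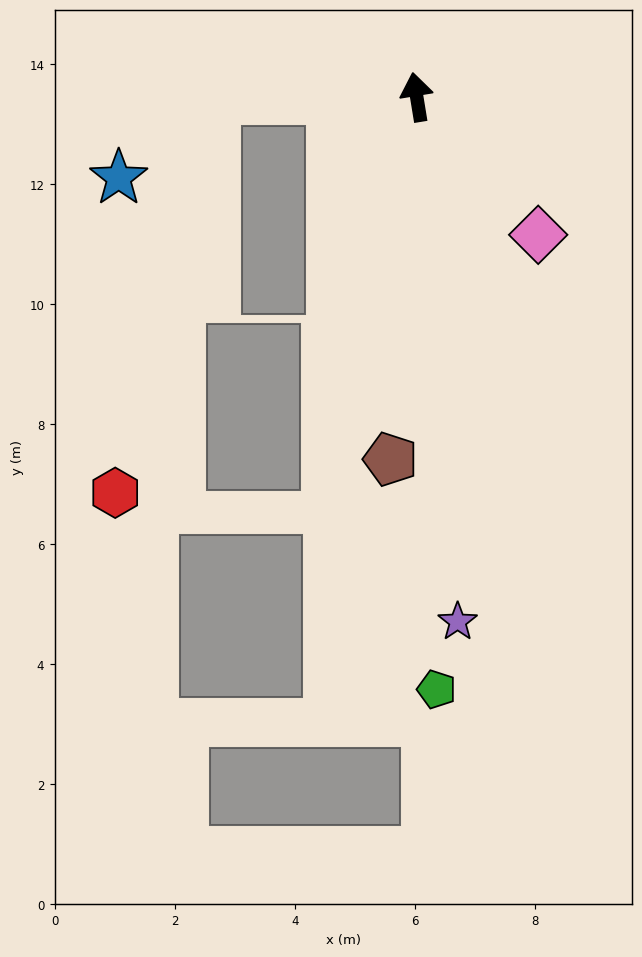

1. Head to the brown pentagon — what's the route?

turn left 167°, forward 6.1 m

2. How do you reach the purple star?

turn left 175°, forward 8.8 m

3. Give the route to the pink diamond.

turn right 148°, forward 3.1 m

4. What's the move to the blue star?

blocked — turn left 81°, forward 3.4 m, then turn left 39°, forward 2.1 m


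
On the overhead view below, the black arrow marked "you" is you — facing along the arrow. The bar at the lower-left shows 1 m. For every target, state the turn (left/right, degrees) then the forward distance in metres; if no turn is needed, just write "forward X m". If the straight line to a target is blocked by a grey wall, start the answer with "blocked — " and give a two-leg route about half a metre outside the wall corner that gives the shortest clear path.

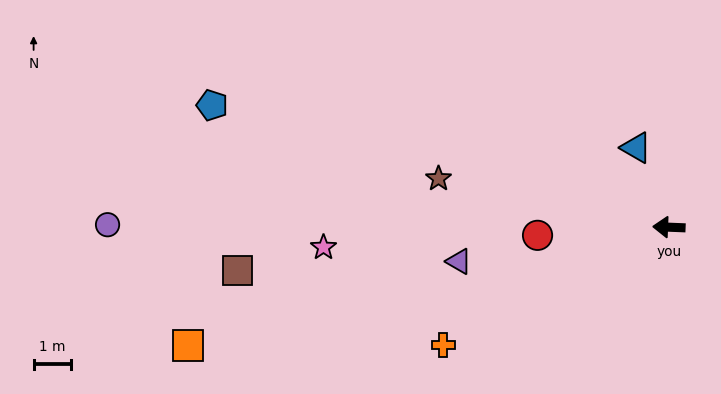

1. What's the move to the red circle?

turn left 6°, forward 3.5 m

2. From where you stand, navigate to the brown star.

turn right 10°, forward 6.2 m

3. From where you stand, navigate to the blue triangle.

turn right 65°, forward 2.3 m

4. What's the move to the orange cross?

turn left 30°, forward 6.7 m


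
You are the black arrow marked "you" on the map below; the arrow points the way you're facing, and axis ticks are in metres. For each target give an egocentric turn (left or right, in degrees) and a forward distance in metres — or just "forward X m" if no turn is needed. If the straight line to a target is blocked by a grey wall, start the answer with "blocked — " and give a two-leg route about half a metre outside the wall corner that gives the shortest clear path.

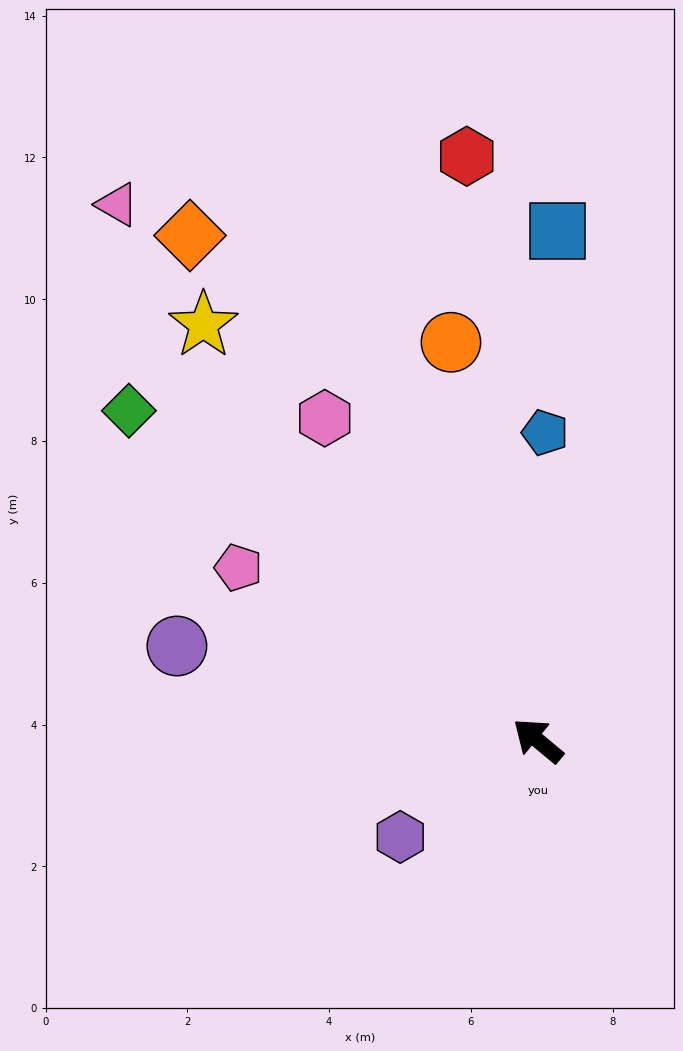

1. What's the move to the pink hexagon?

turn right 17°, forward 5.5 m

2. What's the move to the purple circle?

turn left 25°, forward 5.3 m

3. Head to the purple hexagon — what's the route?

turn left 75°, forward 2.4 m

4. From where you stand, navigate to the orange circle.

turn right 38°, forward 5.8 m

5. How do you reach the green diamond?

forward 7.4 m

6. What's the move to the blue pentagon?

turn right 52°, forward 4.3 m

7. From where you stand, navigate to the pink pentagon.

turn left 10°, forward 4.9 m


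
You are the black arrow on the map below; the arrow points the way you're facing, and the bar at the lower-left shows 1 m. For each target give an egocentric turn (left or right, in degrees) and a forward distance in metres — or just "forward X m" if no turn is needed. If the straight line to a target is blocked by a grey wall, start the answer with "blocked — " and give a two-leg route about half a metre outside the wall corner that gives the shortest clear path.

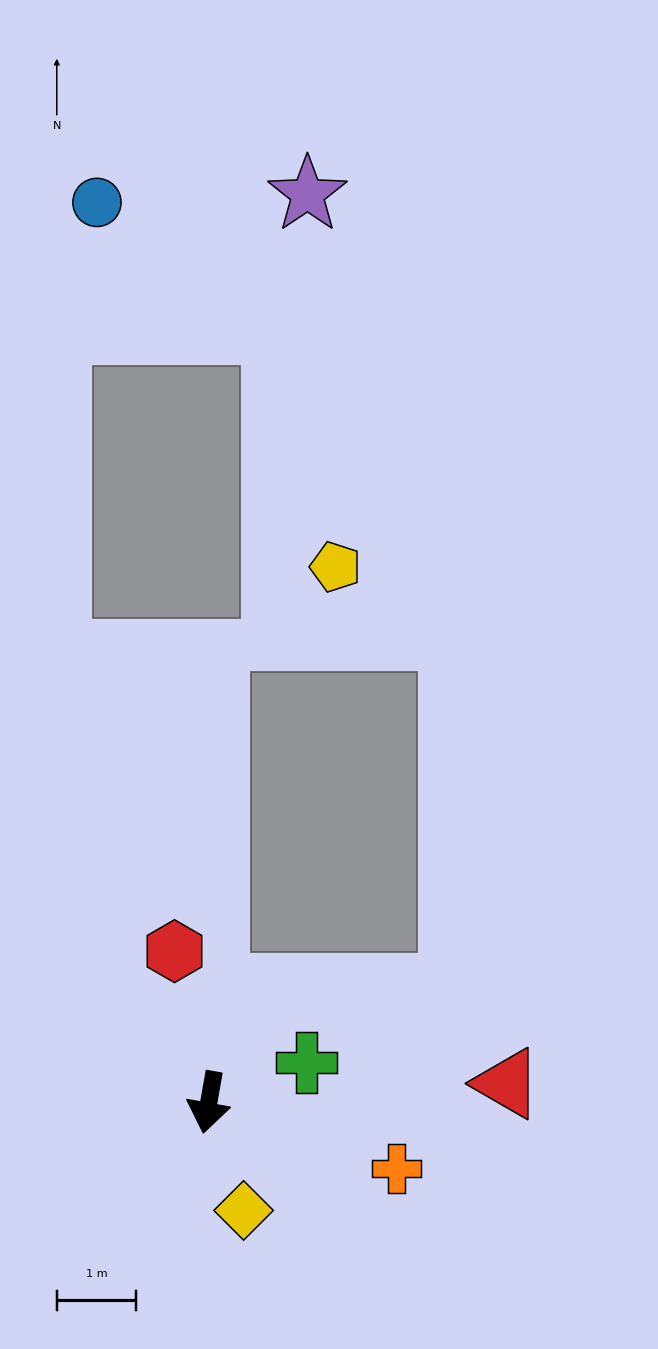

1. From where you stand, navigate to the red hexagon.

turn right 157°, forward 1.9 m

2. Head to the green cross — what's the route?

turn left 122°, forward 1.3 m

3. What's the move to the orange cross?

turn left 81°, forward 2.5 m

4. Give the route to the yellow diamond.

turn left 28°, forward 1.4 m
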